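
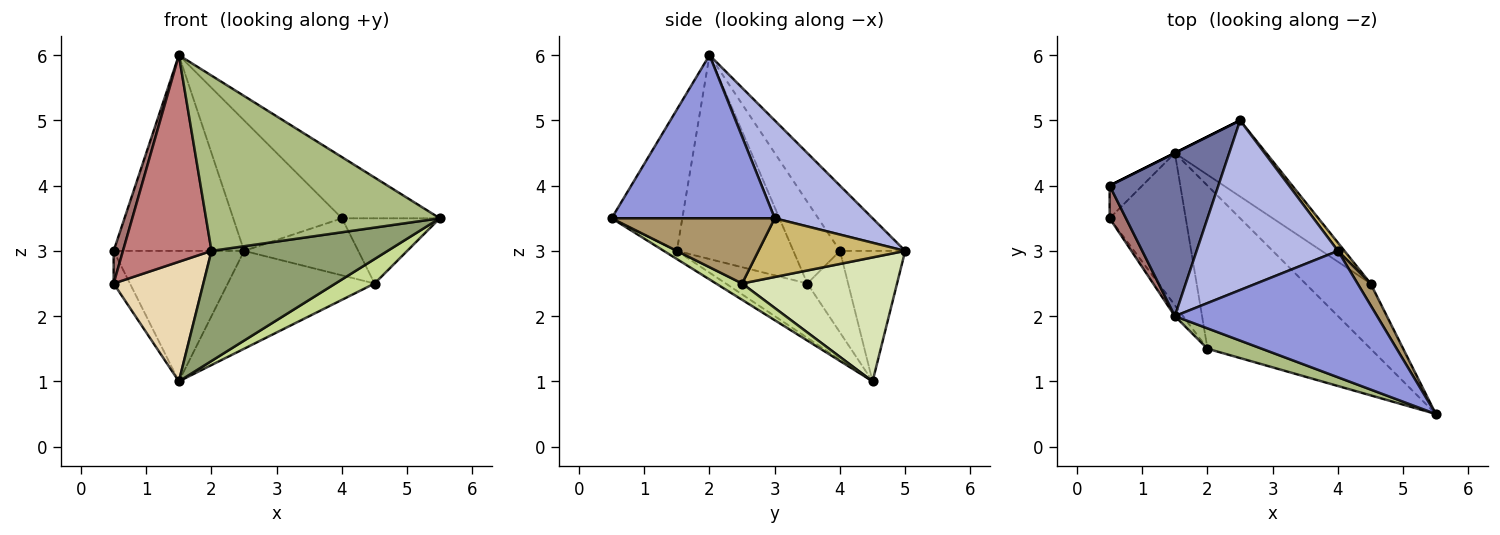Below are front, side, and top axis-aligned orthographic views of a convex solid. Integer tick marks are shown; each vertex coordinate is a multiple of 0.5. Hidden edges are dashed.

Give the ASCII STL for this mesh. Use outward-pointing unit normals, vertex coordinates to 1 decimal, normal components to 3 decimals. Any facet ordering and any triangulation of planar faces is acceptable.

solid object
 facet normal -0.359 0.717 0.598
  outer loop
   vertex 1.5 2.0 6.0
   vertex 2.5 5.0 3.0
   vertex 0.5 4.0 3.0
  endloop
 endfacet
 facet normal -0.447 0.894 0.000
  outer loop
   vertex 1.5 4.5 1.0
   vertex 0.5 4.0 3.0
   vertex 2.5 5.0 3.0
  endloop
 endfacet
 facet normal 0.587 0.352 0.728
  outer loop
   vertex 4.0 3.0 3.5
   vertex 1.5 2.0 6.0
   vertex 5.5 0.5 3.5
  endloop
 endfacet
 facet normal 0.481 0.535 0.695
  outer loop
   vertex 4.0 3.0 3.5
   vertex 2.5 5.0 3.0
   vertex 1.5 2.0 6.0
  endloop
 endfacet
 facet normal -0.041 -0.559 -0.828
  outer loop
   vertex 2.0 1.5 3.0
   vertex 1.5 4.5 1.0
   vertex 5.5 0.5 3.5
  endloop
 endfacet
 facet normal -0.288 -0.951 0.111
  outer loop
   vertex 2.0 1.5 3.0
   vertex 5.5 0.5 3.5
   vertex 1.5 2.0 6.0
  endloop
 endfacet
 facet normal 0.228 -0.342 -0.912
  outer loop
   vertex 4.5 2.5 2.5
   vertex 5.5 0.5 3.5
   vertex 1.5 4.5 1.0
  endloop
 endfacet
 facet normal 0.640 0.606 -0.472
  outer loop
   vertex 4.5 2.5 2.5
   vertex 1.5 4.5 1.0
   vertex 2.5 5.0 3.0
  endloop
 endfacet
 facet normal 0.845 0.507 0.169
  outer loop
   vertex 4.5 2.5 2.5
   vertex 4.0 3.0 3.5
   vertex 5.5 0.5 3.5
  endloop
 endfacet
 facet normal 0.786 0.612 0.087
  outer loop
   vertex 4.5 2.5 2.5
   vertex 2.5 5.0 3.0
   vertex 4.0 3.0 3.5
  endloop
 endfacet
 facet normal -0.870 0.348 -0.348
  outer loop
   vertex 0.5 3.5 2.5
   vertex 0.5 4.0 3.0
   vertex 1.5 4.5 1.0
  endloop
 endfacet
 facet normal -0.490 -0.539 -0.686
  outer loop
   vertex 0.5 3.5 2.5
   vertex 1.5 4.5 1.0
   vertex 2.0 1.5 3.0
  endloop
 endfacet
 facet normal -0.962 -0.192 0.192
  outer loop
   vertex 0.5 3.5 2.5
   vertex 1.5 2.0 6.0
   vertex 0.5 4.0 3.0
  endloop
 endfacet
 facet normal -0.796 -0.605 -0.032
  outer loop
   vertex 0.5 3.5 2.5
   vertex 2.0 1.5 3.0
   vertex 1.5 2.0 6.0
  endloop
 endfacet
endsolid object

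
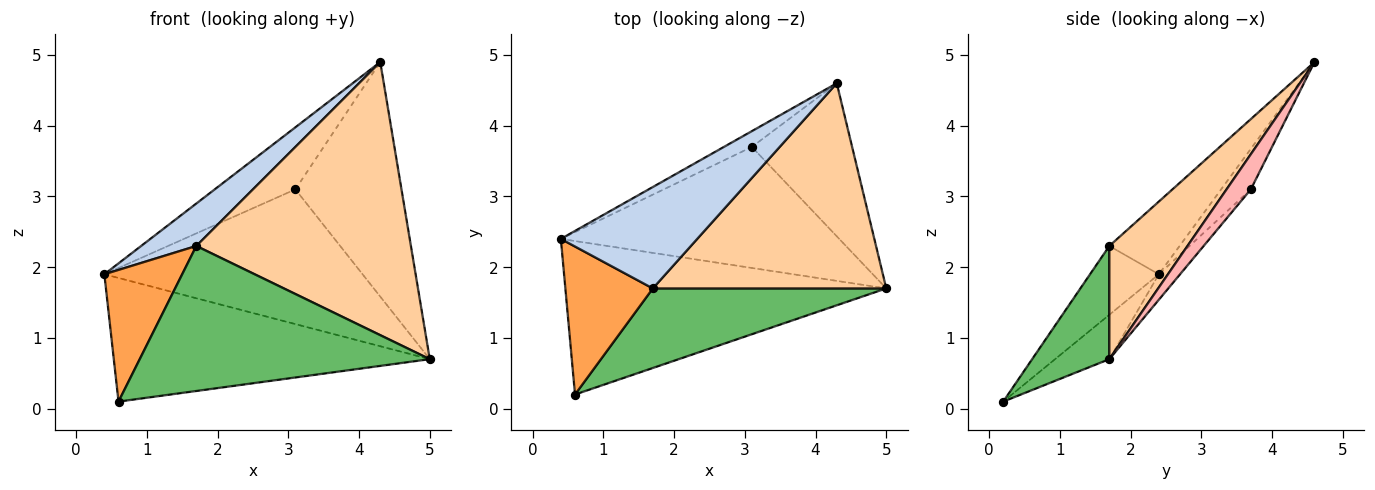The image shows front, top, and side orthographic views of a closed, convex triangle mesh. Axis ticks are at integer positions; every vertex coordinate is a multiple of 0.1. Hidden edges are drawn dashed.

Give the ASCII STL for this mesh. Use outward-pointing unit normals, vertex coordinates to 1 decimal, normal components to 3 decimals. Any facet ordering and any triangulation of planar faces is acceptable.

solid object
 facet normal -0.107 0.624 -0.774
  outer loop
   vertex 0.6 0.2 0.1
   vertex 0.4 2.4 1.9
   vertex 5.0 1.7 0.7
  endloop
 endfacet
 facet normal -0.441 -0.347 0.828
  outer loop
   vertex 1.7 1.7 2.3
   vertex 4.3 4.6 4.9
   vertex 0.4 2.4 1.9
  endloop
 endfacet
 facet normal -0.507 -0.573 0.644
  outer loop
   vertex 1.7 1.7 2.3
   vertex 0.4 2.4 1.9
   vertex 0.6 0.2 0.1
  endloop
 endfacet
 facet normal 0.280 -0.768 0.577
  outer loop
   vertex 1.7 1.7 2.3
   vertex 5.0 1.7 0.7
   vertex 4.3 4.6 4.9
  endloop
 endfacet
 facet normal 0.227 -0.854 0.469
  outer loop
   vertex 1.7 1.7 2.3
   vertex 0.6 0.2 0.1
   vertex 5.0 1.7 0.7
  endloop
 endfacet
 facet normal -0.061 0.742 -0.667
  outer loop
   vertex 3.1 3.7 3.1
   vertex 5.0 1.7 0.7
   vertex 0.4 2.4 1.9
  endloop
 endfacet
 facet normal -0.336 0.913 -0.232
  outer loop
   vertex 3.1 3.7 3.1
   vertex 0.4 2.4 1.9
   vertex 4.3 4.6 4.9
  endloop
 endfacet
 facet normal 0.188 0.823 -0.537
  outer loop
   vertex 3.1 3.7 3.1
   vertex 4.3 4.6 4.9
   vertex 5.0 1.7 0.7
  endloop
 endfacet
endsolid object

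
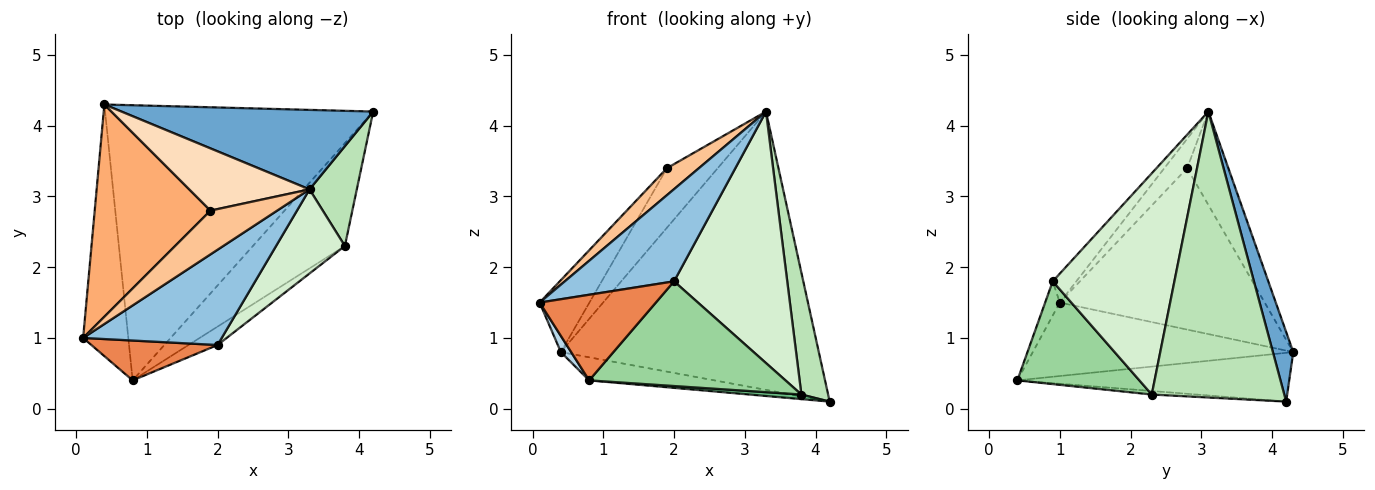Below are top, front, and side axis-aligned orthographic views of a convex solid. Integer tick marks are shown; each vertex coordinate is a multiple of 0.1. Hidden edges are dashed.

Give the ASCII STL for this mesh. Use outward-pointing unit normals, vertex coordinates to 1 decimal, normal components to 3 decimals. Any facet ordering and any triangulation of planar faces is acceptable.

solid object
 facet normal 0.076 0.959 0.274
  outer loop
   vertex 3.3 3.1 4.2
   vertex 4.2 4.2 0.1
   vertex 0.4 4.3 0.8
  endloop
 endfacet
 facet normal -0.148 -0.688 0.711
  outer loop
   vertex 2.0 0.9 1.8
   vertex 3.3 3.1 4.2
   vertex 0.1 1.0 1.5
  endloop
 endfacet
 facet normal -0.851 -0.034 -0.523
  outer loop
   vertex 0.8 0.4 0.4
   vertex 0.1 1.0 1.5
   vertex 0.4 4.3 0.8
  endloop
 endfacet
 facet normal -0.178 0.082 -0.981
  outer loop
   vertex 0.8 0.4 0.4
   vertex 0.4 4.3 0.8
   vertex 4.2 4.2 0.1
  endloop
 endfacet
 facet normal -0.114 -0.901 0.419
  outer loop
   vertex 0.8 0.4 0.4
   vertex 2.0 0.9 1.8
   vertex 0.1 1.0 1.5
  endloop
 endfacet
 facet normal -0.797 0.194 0.572
  outer loop
   vertex 1.9 2.8 3.4
   vertex 0.4 4.3 0.8
   vertex 0.1 1.0 1.5
  endloop
 endfacet
 facet normal -0.350 -0.491 0.797
  outer loop
   vertex 1.9 2.8 3.4
   vertex 0.1 1.0 1.5
   vertex 3.3 3.1 4.2
  endloop
 endfacet
 facet normal -0.489 0.603 0.630
  outer loop
   vertex 1.9 2.8 3.4
   vertex 3.3 3.1 4.2
   vertex 0.4 4.3 0.8
  endloop
 endfacet
 facet normal -0.038 -0.044 -0.998
  outer loop
   vertex 3.8 2.3 0.2
   vertex 0.8 0.4 0.4
   vertex 4.2 4.2 0.1
  endloop
 endfacet
 facet normal 0.522 -0.840 -0.148
  outer loop
   vertex 3.8 2.3 0.2
   vertex 2.0 0.9 1.8
   vertex 0.8 0.4 0.4
  endloop
 endfacet
 facet normal 0.968 -0.195 0.160
  outer loop
   vertex 3.8 2.3 0.2
   vertex 4.2 4.2 0.1
   vertex 3.3 3.1 4.2
  endloop
 endfacet
 facet normal 0.714 -0.664 0.222
  outer loop
   vertex 3.8 2.3 0.2
   vertex 3.3 3.1 4.2
   vertex 2.0 0.9 1.8
  endloop
 endfacet
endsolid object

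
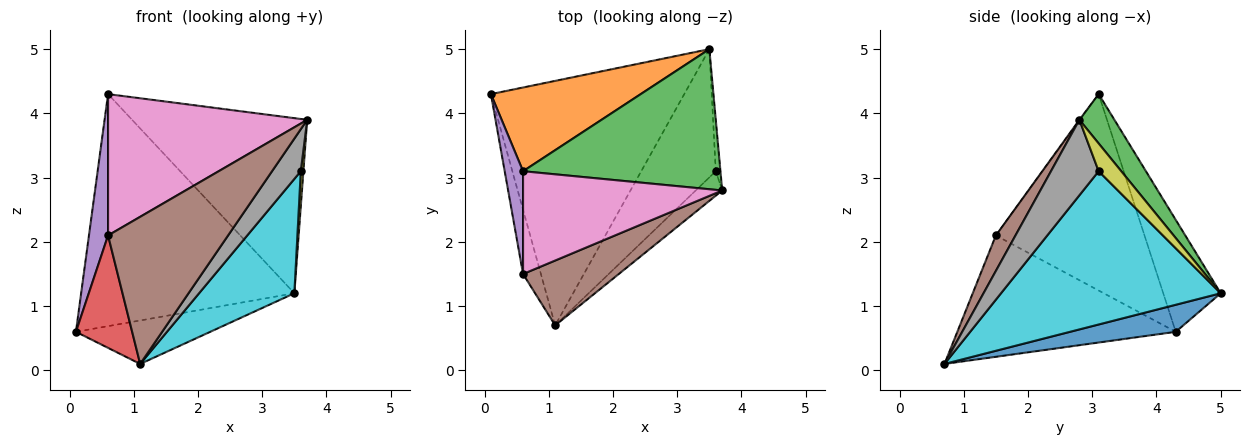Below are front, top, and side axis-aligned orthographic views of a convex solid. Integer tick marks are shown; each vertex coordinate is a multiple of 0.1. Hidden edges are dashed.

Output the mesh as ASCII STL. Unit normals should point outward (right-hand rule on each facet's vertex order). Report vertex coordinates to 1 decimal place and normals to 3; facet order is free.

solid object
 facet normal 0.136 0.173 -0.975
  outer loop
   vertex 3.5 5.0 1.2
   vertex 1.1 0.7 0.1
   vertex 0.1 4.3 0.6
  endloop
 endfacet
 facet normal -0.246 0.912 0.329
  outer loop
   vertex 3.5 5.0 1.2
   vertex 0.1 4.3 0.6
   vertex 0.6 3.1 4.3
  endloop
 endfacet
 facet normal 0.154 0.772 0.617
  outer loop
   vertex 3.5 5.0 1.2
   vertex 0.6 3.1 4.3
   vertex 3.7 2.8 3.9
  endloop
 endfacet
 facet normal -0.959 -0.247 -0.141
  outer loop
   vertex 0.6 1.5 2.1
   vertex 0.1 4.3 0.6
   vertex 1.1 0.7 0.1
  endloop
 endfacet
 facet normal -0.988 -0.127 0.092
  outer loop
   vertex 0.6 1.5 2.1
   vertex 0.6 3.1 4.3
   vertex 0.1 4.3 0.6
  endloop
 endfacet
 facet normal 0.148 -0.905 0.399
  outer loop
   vertex 0.6 1.5 2.1
   vertex 1.1 0.7 0.1
   vertex 3.7 2.8 3.9
  endloop
 endfacet
 facet normal -0.002 -0.809 0.588
  outer loop
   vertex 0.6 1.5 2.1
   vertex 3.7 2.8 3.9
   vertex 0.6 3.1 4.3
  endloop
 endfacet
 facet normal 0.820 -0.494 -0.288
  outer loop
   vertex 3.6 3.1 3.1
   vertex 3.7 2.8 3.9
   vertex 1.1 0.7 0.1
  endloop
 endfacet
 facet normal 0.980 -0.113 -0.165
  outer loop
   vertex 3.6 3.1 3.1
   vertex 3.5 5.0 1.2
   vertex 3.7 2.8 3.9
  endloop
 endfacet
 facet normal 0.838 -0.363 -0.407
  outer loop
   vertex 3.6 3.1 3.1
   vertex 1.1 0.7 0.1
   vertex 3.5 5.0 1.2
  endloop
 endfacet
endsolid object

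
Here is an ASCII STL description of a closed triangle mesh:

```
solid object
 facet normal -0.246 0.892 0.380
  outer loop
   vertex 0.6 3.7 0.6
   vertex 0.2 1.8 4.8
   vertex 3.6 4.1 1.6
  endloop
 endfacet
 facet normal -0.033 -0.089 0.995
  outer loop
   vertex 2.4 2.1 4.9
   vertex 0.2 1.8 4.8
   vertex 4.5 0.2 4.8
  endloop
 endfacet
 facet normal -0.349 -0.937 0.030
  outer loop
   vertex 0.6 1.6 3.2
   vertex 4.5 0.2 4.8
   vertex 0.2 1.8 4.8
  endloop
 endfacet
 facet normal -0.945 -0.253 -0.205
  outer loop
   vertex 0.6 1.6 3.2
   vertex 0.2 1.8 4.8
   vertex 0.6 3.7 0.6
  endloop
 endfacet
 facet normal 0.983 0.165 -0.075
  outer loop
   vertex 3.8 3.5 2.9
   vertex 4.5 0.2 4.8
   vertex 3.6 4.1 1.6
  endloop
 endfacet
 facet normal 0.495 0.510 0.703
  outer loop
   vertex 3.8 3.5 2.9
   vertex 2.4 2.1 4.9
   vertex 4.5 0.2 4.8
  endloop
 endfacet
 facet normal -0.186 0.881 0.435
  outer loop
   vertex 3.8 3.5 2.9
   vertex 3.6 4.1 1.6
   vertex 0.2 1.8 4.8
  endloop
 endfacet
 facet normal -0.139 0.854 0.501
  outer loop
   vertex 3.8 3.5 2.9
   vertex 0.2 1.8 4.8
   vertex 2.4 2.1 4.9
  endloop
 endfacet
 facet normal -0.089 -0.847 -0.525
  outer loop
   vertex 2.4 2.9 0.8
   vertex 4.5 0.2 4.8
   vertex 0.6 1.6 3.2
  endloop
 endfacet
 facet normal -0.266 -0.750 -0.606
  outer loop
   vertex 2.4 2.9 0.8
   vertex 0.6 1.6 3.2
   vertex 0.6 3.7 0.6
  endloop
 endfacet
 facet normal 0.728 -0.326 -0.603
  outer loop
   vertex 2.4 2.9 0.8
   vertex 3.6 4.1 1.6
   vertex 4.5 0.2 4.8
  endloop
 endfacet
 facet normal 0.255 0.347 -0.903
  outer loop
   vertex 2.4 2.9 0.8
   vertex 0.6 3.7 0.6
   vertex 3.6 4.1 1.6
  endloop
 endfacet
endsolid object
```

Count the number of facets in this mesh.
12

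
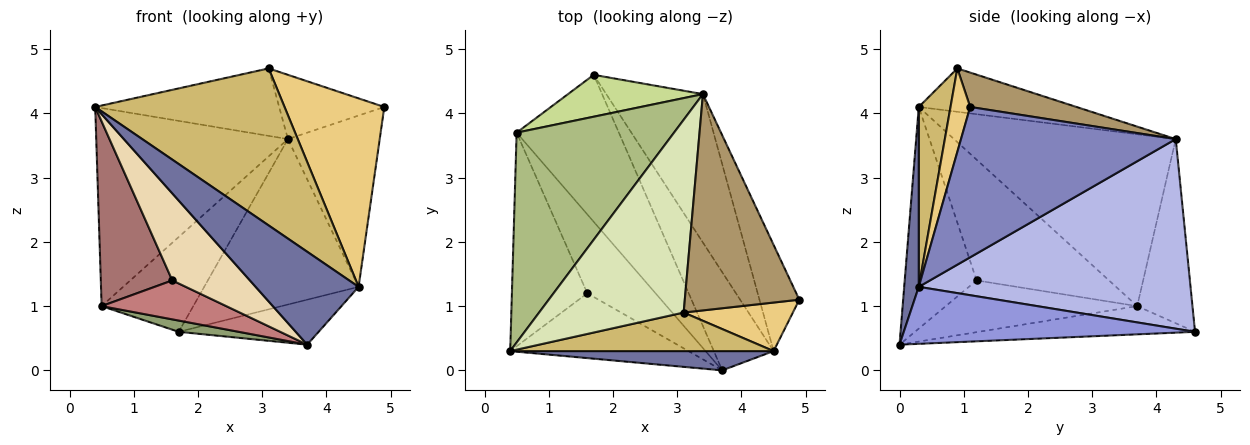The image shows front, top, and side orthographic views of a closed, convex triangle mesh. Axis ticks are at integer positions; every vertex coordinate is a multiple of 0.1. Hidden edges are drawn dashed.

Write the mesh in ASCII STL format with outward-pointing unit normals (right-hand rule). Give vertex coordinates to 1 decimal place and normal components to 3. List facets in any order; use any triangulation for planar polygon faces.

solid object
 facet normal 0.137 -0.970 0.201
  outer loop
   vertex 4.5 0.3 1.3
   vertex 0.4 0.3 4.1
   vertex 3.7 0.0 0.4
  endloop
 endfacet
 facet normal 0.893 0.382 -0.237
  outer loop
   vertex 4.5 0.3 1.3
   vertex 3.4 4.3 3.6
   vertex 4.9 1.1 4.1
  endloop
 endfacet
 facet normal 0.655 0.315 -0.687
  outer loop
   vertex 4.5 0.3 1.3
   vertex 3.7 0.0 0.4
   vertex 1.7 4.6 0.6
  endloop
 endfacet
 facet normal 0.795 0.452 -0.405
  outer loop
   vertex 4.5 0.3 1.3
   vertex 1.7 4.6 0.6
   vertex 3.4 4.3 3.6
  endloop
 endfacet
 facet normal -0.265 -0.074 -0.961
  outer loop
   vertex 0.5 3.7 1.0
   vertex 1.7 4.6 0.6
   vertex 3.7 0.0 0.4
  endloop
 endfacet
 facet normal -0.622 0.538 0.570
  outer loop
   vertex 0.5 3.7 1.0
   vertex 0.4 0.3 4.1
   vertex 3.4 4.3 3.6
  endloop
 endfacet
 facet normal -0.483 0.801 0.354
  outer loop
   vertex 0.5 3.7 1.0
   vertex 3.4 4.3 3.6
   vertex 1.7 4.6 0.6
  endloop
 endfacet
 facet normal -0.272 0.318 0.908
  outer loop
   vertex 3.1 0.9 4.7
   vertex 3.4 4.3 3.6
   vertex 0.4 0.3 4.1
  endloop
 endfacet
 facet normal 0.277 0.274 0.921
  outer loop
   vertex 3.1 0.9 4.7
   vertex 4.9 1.1 4.1
   vertex 3.4 4.3 3.6
  endloop
 endfacet
 facet normal 0.161 -0.959 0.235
  outer loop
   vertex 3.1 0.9 4.7
   vertex 0.4 0.3 4.1
   vertex 4.5 0.3 1.3
  endloop
 endfacet
 facet normal 0.187 -0.951 0.245
  outer loop
   vertex 3.1 0.9 4.7
   vertex 4.5 0.3 1.3
   vertex 4.9 1.1 4.1
  endloop
 endfacet
 facet normal -0.596 -0.644 -0.480
  outer loop
   vertex 1.6 1.2 1.4
   vertex 3.7 0.0 0.4
   vertex 0.4 0.3 4.1
  endloop
 endfacet
 facet normal -0.771 -0.416 -0.482
  outer loop
   vertex 1.6 1.2 1.4
   vertex 0.4 0.3 4.1
   vertex 0.5 3.7 1.0
  endloop
 endfacet
 facet normal -0.562 -0.366 -0.742
  outer loop
   vertex 1.6 1.2 1.4
   vertex 0.5 3.7 1.0
   vertex 3.7 0.0 0.4
  endloop
 endfacet
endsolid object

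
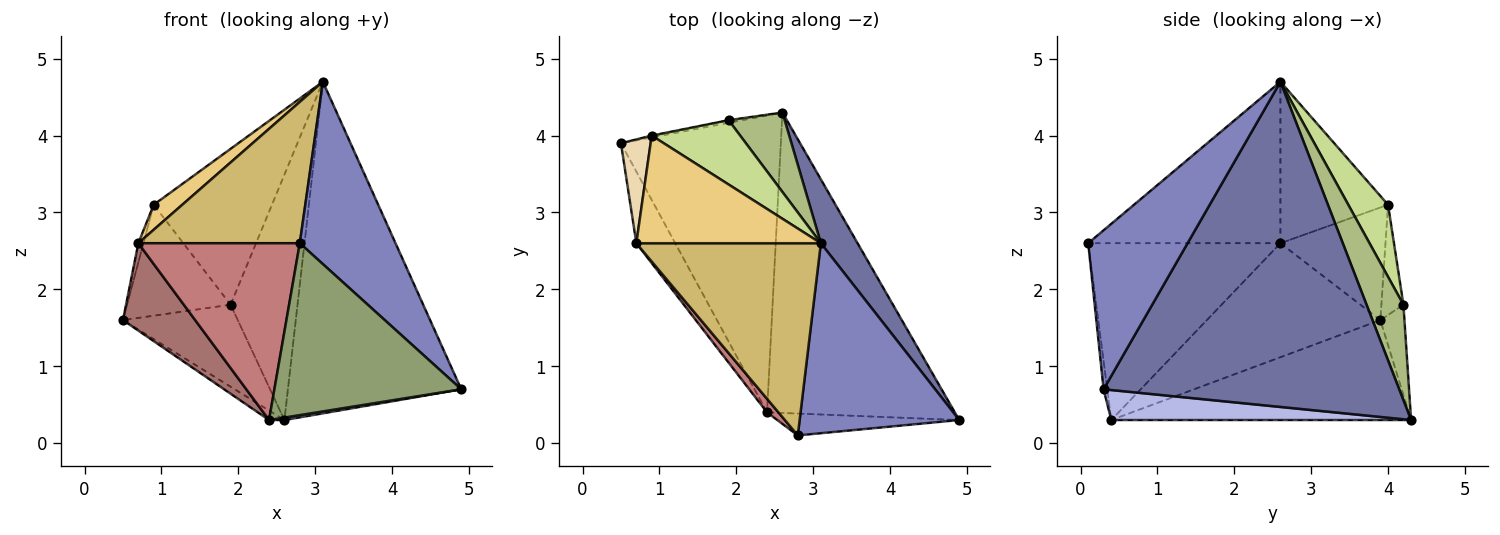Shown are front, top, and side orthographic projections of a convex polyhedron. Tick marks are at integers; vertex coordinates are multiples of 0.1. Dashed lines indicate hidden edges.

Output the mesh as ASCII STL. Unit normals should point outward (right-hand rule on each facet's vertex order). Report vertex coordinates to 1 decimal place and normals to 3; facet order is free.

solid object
 facet normal 0.859 0.503 0.097
  outer loop
   vertex 3.1 2.6 4.7
   vertex 4.9 0.3 0.7
   vertex 2.6 4.3 0.3
  endloop
 endfacet
 facet normal 0.584 -0.562 0.586
  outer loop
   vertex 2.8 0.1 2.6
   vertex 4.9 0.3 0.7
   vertex 3.1 2.6 4.7
  endloop
 endfacet
 facet normal -0.530 0.027 -0.848
  outer loop
   vertex 2.4 0.4 0.3
   vertex 0.5 3.9 1.6
   vertex 2.6 4.3 0.3
  endloop
 endfacet
 facet normal 0.158 -0.008 -0.987
  outer loop
   vertex 2.4 0.4 0.3
   vertex 2.6 4.3 0.3
   vertex 4.9 0.3 0.7
  endloop
 endfacet
 facet normal -0.020 -0.992 -0.126
  outer loop
   vertex 2.4 0.4 0.3
   vertex 4.9 0.3 0.7
   vertex 2.8 0.1 2.6
  endloop
 endfacet
 facet normal 0.464 0.843 0.273
  outer loop
   vertex 1.9 4.2 1.8
   vertex 3.1 2.6 4.7
   vertex 2.6 4.3 0.3
  endloop
 endfacet
 facet normal 0.297 0.883 0.364
  outer loop
   vertex 1.9 4.2 1.8
   vertex 0.9 4.0 3.1
   vertex 3.1 2.6 4.7
  endloop
 endfacet
 facet normal -0.205 0.978 -0.031
  outer loop
   vertex 1.9 4.2 1.8
   vertex 2.6 4.3 0.3
   vertex 0.5 3.9 1.6
  endloop
 endfacet
 facet normal -0.208 0.978 -0.010
  outer loop
   vertex 1.9 4.2 1.8
   vertex 0.5 3.9 1.6
   vertex 0.9 4.0 3.1
  endloop
 endfacet
 facet normal -0.576 -0.484 0.659
  outer loop
   vertex 0.7 2.6 2.6
   vertex 2.8 0.1 2.6
   vertex 3.1 2.6 4.7
  endloop
 endfacet
 facet normal -0.649 -0.172 0.741
  outer loop
   vertex 0.7 2.6 2.6
   vertex 3.1 2.6 4.7
   vertex 0.9 4.0 3.1
  endloop
 endfacet
 facet normal -0.966 0.047 0.254
  outer loop
   vertex 0.7 2.6 2.6
   vertex 0.9 4.0 3.1
   vertex 0.5 3.9 1.6
  endloop
 endfacet
 facet normal -0.881 -0.366 -0.300
  outer loop
   vertex 0.7 2.6 2.6
   vertex 0.5 3.9 1.6
   vertex 2.4 0.4 0.3
  endloop
 endfacet
 facet normal -0.765 -0.642 0.049
  outer loop
   vertex 0.7 2.6 2.6
   vertex 2.4 0.4 0.3
   vertex 2.8 0.1 2.6
  endloop
 endfacet
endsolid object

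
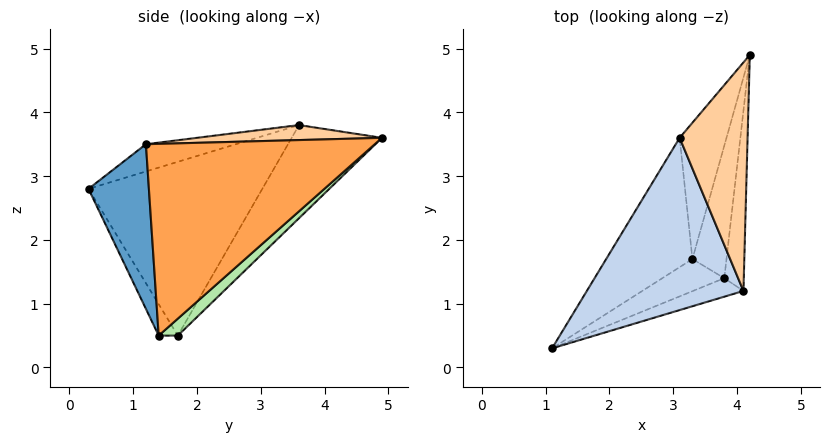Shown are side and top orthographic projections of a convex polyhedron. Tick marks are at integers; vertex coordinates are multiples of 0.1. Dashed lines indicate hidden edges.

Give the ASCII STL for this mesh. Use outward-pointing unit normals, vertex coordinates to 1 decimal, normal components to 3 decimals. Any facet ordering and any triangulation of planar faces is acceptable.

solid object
 facet normal 0.306 -0.947 -0.094
  outer loop
   vertex 4.1 1.2 3.5
   vertex 1.1 0.3 2.8
   vertex 3.8 1.4 0.5
  endloop
 endfacet
 facet normal -0.168 -0.191 0.967
  outer loop
   vertex 4.1 1.2 3.5
   vertex 3.1 3.6 3.8
   vertex 1.1 0.3 2.8
  endloop
 endfacet
 facet normal 0.995 -0.024 -0.101
  outer loop
   vertex 4.1 1.2 3.5
   vertex 3.8 1.4 0.5
   vertex 4.2 4.9 3.6
  endloop
 endfacet
 facet normal 0.216 -0.032 0.976
  outer loop
   vertex 4.1 1.2 3.5
   vertex 4.2 4.9 3.6
   vertex 3.1 3.6 3.8
  endloop
 endfacet
 facet normal -0.361 -0.602 -0.712
  outer loop
   vertex 3.3 1.7 0.5
   vertex 3.8 1.4 0.5
   vertex 1.1 0.3 2.8
  endloop
 endfacet
 facet normal 0.358 0.596 -0.719
  outer loop
   vertex 3.3 1.7 0.5
   vertex 4.2 4.9 3.6
   vertex 3.8 1.4 0.5
  endloop
 endfacet
 facet normal -0.742 0.561 -0.368
  outer loop
   vertex 3.3 1.7 0.5
   vertex 1.1 0.3 2.8
   vertex 3.1 3.6 3.8
  endloop
 endfacet
 facet normal -0.736 0.566 -0.371
  outer loop
   vertex 3.3 1.7 0.5
   vertex 3.1 3.6 3.8
   vertex 4.2 4.9 3.6
  endloop
 endfacet
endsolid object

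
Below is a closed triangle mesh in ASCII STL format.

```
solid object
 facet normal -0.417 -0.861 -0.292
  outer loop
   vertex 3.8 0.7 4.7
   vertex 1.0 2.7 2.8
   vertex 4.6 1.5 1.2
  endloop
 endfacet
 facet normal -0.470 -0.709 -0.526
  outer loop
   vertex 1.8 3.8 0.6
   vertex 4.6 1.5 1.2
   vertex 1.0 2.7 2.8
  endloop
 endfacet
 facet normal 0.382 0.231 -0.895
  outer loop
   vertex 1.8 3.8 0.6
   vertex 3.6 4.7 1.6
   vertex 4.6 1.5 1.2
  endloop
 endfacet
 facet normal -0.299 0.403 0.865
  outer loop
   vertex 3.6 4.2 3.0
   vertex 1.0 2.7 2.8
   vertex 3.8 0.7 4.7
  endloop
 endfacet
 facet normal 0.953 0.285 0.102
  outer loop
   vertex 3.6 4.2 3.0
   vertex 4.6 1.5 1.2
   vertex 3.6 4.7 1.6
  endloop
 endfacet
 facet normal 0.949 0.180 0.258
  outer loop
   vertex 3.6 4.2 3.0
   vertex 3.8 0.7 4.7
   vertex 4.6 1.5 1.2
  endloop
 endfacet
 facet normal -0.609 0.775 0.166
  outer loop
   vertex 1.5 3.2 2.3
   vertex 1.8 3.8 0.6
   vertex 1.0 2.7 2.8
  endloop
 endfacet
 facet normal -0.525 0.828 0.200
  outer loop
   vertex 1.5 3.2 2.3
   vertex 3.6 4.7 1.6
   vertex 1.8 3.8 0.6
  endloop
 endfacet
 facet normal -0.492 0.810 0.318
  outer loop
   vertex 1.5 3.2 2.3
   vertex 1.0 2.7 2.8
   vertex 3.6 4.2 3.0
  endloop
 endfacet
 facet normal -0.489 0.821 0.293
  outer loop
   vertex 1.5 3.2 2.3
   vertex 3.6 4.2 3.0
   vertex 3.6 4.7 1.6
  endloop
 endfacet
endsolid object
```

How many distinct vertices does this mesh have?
7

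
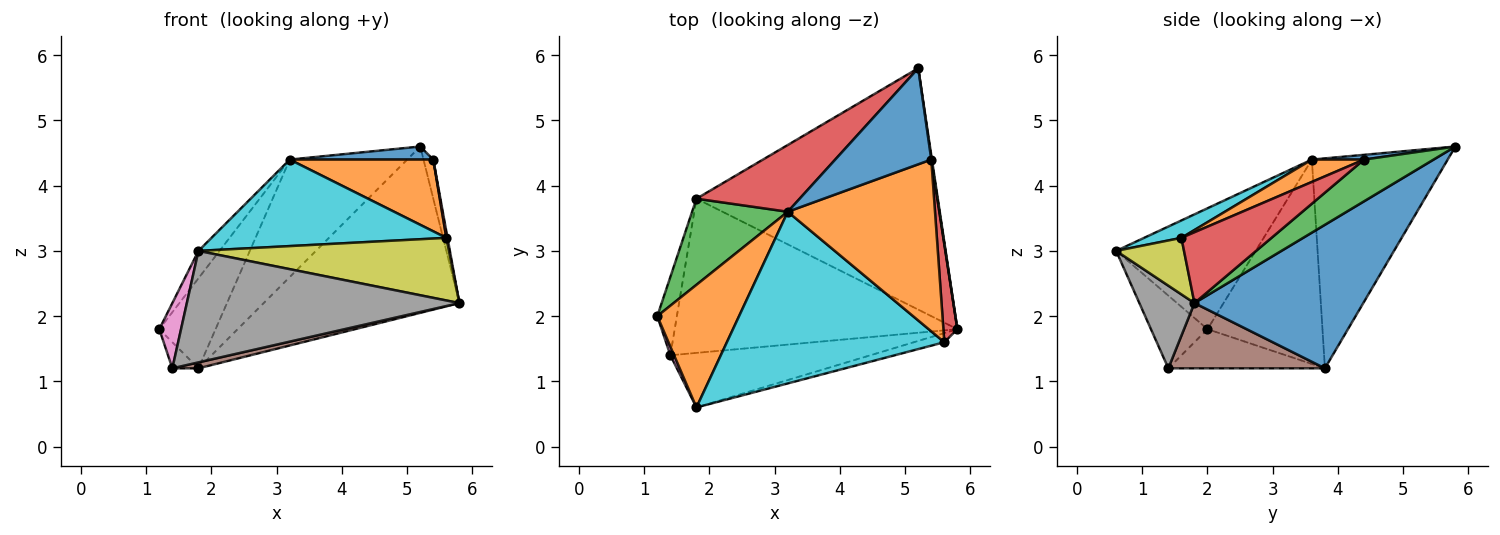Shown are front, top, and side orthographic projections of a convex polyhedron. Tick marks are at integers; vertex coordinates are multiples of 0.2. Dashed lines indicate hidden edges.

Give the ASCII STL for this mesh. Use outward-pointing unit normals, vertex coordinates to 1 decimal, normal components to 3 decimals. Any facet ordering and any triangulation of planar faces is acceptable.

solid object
 facet normal 0.440 0.510 -0.740
  outer loop
   vertex 1.8 3.8 1.2
   vertex 5.2 5.8 4.6
   vertex 5.8 1.8 2.2
  endloop
 endfacet
 facet normal -0.822 0.124 0.556
  outer loop
   vertex 3.2 3.6 4.4
   vertex 1.2 2.0 1.8
   vertex 1.8 0.6 3.0
  endloop
 endfacet
 facet normal -0.828 0.405 0.388
  outer loop
   vertex 3.2 3.6 4.4
   vertex 1.8 3.8 1.2
   vertex 1.2 2.0 1.8
  endloop
 endfacet
 facet normal -0.709 0.613 0.349
  outer loop
   vertex 3.2 3.6 4.4
   vertex 5.2 5.8 4.6
   vertex 1.8 3.8 1.2
  endloop
 endfacet
 facet normal -0.885 0.147 -0.442
  outer loop
   vertex 1.4 1.4 1.2
   vertex 1.2 2.0 1.8
   vertex 1.8 3.8 1.2
  endloop
 endfacet
 facet normal 0.225 -0.037 -0.974
  outer loop
   vertex 1.4 1.4 1.2
   vertex 1.8 3.8 1.2
   vertex 5.8 1.8 2.2
  endloop
 endfacet
 facet normal -0.932 -0.359 0.048
  outer loop
   vertex 1.4 1.4 1.2
   vertex 1.8 0.6 3.0
   vertex 1.2 2.0 1.8
  endloop
 endfacet
 facet normal 0.179 -0.884 -0.432
  outer loop
   vertex 1.4 1.4 1.2
   vertex 5.8 1.8 2.2
   vertex 1.8 0.6 3.0
  endloop
 endfacet
 facet normal 0.259 -0.956 -0.139
  outer loop
   vertex 5.6 1.6 3.2
   vertex 1.8 0.6 3.0
   vertex 5.8 1.8 2.2
  endloop
 endfacet
 facet normal 0.071 -0.449 0.891
  outer loop
   vertex 5.6 1.6 3.2
   vertex 3.2 3.6 4.4
   vertex 1.8 0.6 3.0
  endloop
 endfacet
 facet normal 0.049 -0.134 0.990
  outer loop
   vertex 5.4 4.4 4.4
   vertex 5.2 5.8 4.6
   vertex 3.2 3.6 4.4
  endloop
 endfacet
 facet normal 0.139 -0.382 0.914
  outer loop
   vertex 5.4 4.4 4.4
   vertex 3.2 3.6 4.4
   vertex 5.6 1.6 3.2
  endloop
 endfacet
 facet normal 0.990 0.139 0.015
  outer loop
   vertex 5.4 4.4 4.4
   vertex 5.8 1.8 2.2
   vertex 5.2 5.8 4.6
  endloop
 endfacet
 facet normal 0.981 -0.013 0.194
  outer loop
   vertex 5.4 4.4 4.4
   vertex 5.6 1.6 3.2
   vertex 5.8 1.8 2.2
  endloop
 endfacet
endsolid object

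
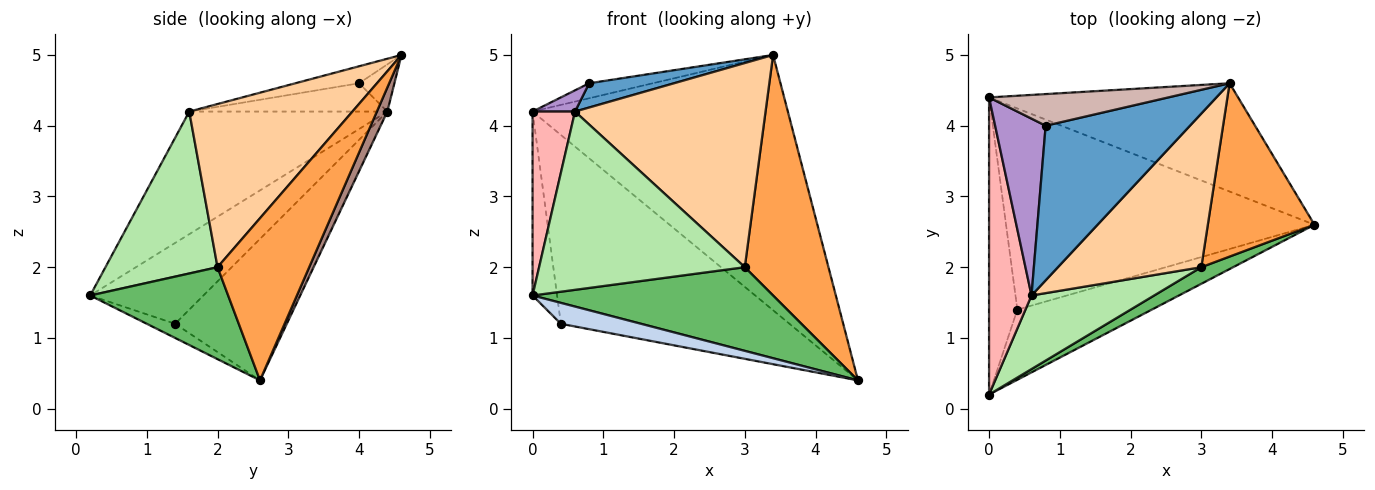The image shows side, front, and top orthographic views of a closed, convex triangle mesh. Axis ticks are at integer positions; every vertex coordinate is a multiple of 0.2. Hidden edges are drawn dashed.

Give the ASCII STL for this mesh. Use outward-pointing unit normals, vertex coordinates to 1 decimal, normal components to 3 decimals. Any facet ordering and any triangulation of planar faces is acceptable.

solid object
 facet normal -0.115 -0.154 0.981
  outer loop
   vertex 0.6 1.6 4.2
   vertex 3.4 4.6 5.0
   vertex 0.8 4.0 4.6
  endloop
 endfacet
 facet normal -0.100 -0.284 -0.953
  outer loop
   vertex 0.4 1.4 1.2
   vertex 4.6 2.6 0.4
   vertex 0.0 0.2 1.6
  endloop
 endfacet
 facet normal 0.664 -0.606 0.437
  outer loop
   vertex 3.0 2.0 2.0
   vertex 4.6 2.6 0.4
   vertex 3.4 4.6 5.0
  endloop
 endfacet
 facet normal 0.565 -0.659 0.496
  outer loop
   vertex 3.0 2.0 2.0
   vertex 3.4 4.6 5.0
   vertex 0.6 1.6 4.2
  endloop
 endfacet
 facet normal 0.490 -0.855 0.170
  outer loop
   vertex 3.0 2.0 2.0
   vertex 0.0 0.2 1.6
   vertex 4.6 2.6 0.4
  endloop
 endfacet
 facet normal 0.450 -0.826 0.341
  outer loop
   vertex 3.0 2.0 2.0
   vertex 0.6 1.6 4.2
   vertex 0.0 0.2 1.6
  endloop
 endfacet
 facet normal -0.925 0.200 -0.324
  outer loop
   vertex 0.0 4.4 4.2
   vertex 0.4 1.4 1.2
   vertex 0.0 0.2 1.6
  endloop
 endfacet
 facet normal -0.926 -0.198 0.321
  outer loop
   vertex 0.0 4.4 4.2
   vertex 0.0 0.2 1.6
   vertex 0.6 1.6 4.2
  endloop
 endfacet
 facet normal -0.486 -0.104 0.868
  outer loop
   vertex 0.0 4.4 4.2
   vertex 0.6 1.6 4.2
   vertex 0.8 4.0 4.6
  endloop
 endfacet
 facet normal -0.317 0.649 -0.691
  outer loop
   vertex 0.0 4.4 4.2
   vertex 4.6 2.6 0.4
   vertex 0.4 1.4 1.2
  endloop
 endfacet
 facet normal 0.038 0.920 -0.390
  outer loop
   vertex 0.0 4.4 4.2
   vertex 3.4 4.6 5.0
   vertex 4.6 2.6 0.4
  endloop
 endfacet
 facet normal -0.231 0.416 0.879
  outer loop
   vertex 0.0 4.4 4.2
   vertex 0.8 4.0 4.6
   vertex 3.4 4.6 5.0
  endloop
 endfacet
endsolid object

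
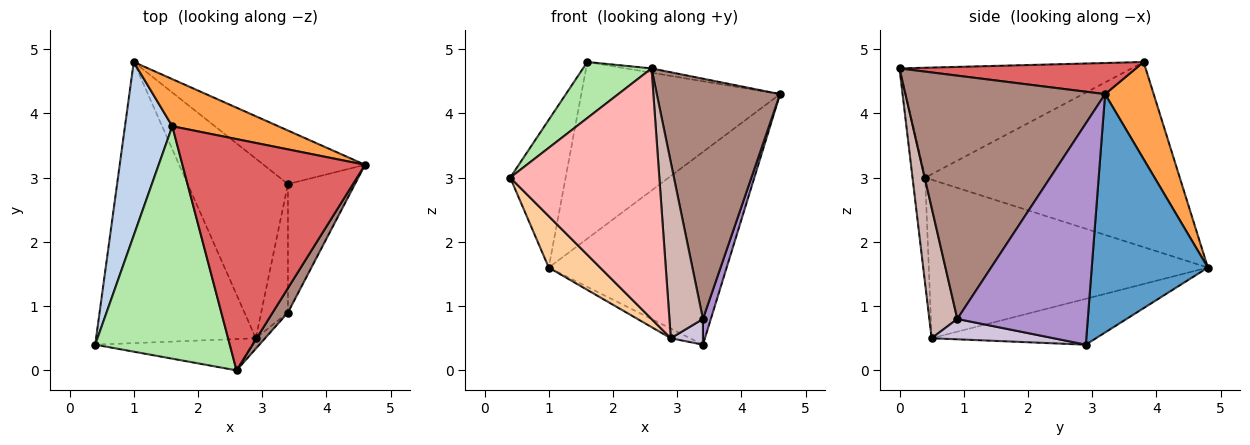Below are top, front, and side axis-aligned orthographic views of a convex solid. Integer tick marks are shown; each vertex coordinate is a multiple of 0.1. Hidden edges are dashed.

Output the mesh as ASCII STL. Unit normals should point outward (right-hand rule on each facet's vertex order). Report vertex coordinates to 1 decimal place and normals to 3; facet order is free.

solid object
 facet normal 0.532 0.816 -0.227
  outer loop
   vertex 3.4 2.9 0.4
   vertex 1.0 4.8 1.6
   vertex 4.6 3.2 4.3
  endloop
 endfacet
 facet normal -0.948 0.206 0.242
  outer loop
   vertex 1.6 3.8 4.8
   vertex 1.0 4.8 1.6
   vertex 0.4 0.4 3.0
  endloop
 endfacet
 facet normal 0.230 0.940 0.251
  outer loop
   vertex 1.6 3.8 4.8
   vertex 4.6 3.2 4.3
   vertex 1.0 4.8 1.6
  endloop
 endfacet
 facet normal -0.699 -0.129 -0.704
  outer loop
   vertex 2.9 0.5 0.5
   vertex 0.4 0.4 3.0
   vertex 1.0 4.8 1.6
  endloop
 endfacet
 facet normal -0.416 0.049 -0.908
  outer loop
   vertex 2.9 0.5 0.5
   vertex 1.0 4.8 1.6
   vertex 3.4 2.9 0.4
  endloop
 endfacet
 facet normal -0.622 -0.184 0.761
  outer loop
   vertex 2.6 0.0 4.7
   vertex 1.6 3.8 4.8
   vertex 0.4 0.4 3.0
  endloop
 endfacet
 facet normal 0.168 0.018 0.986
  outer loop
   vertex 2.6 0.0 4.7
   vertex 4.6 3.2 4.3
   vertex 1.6 3.8 4.8
  endloop
 endfacet
 facet normal -0.084 -0.989 -0.124
  outer loop
   vertex 2.6 0.0 4.7
   vertex 0.4 0.4 3.0
   vertex 2.9 0.5 0.5
  endloop
 endfacet
 facet normal 0.955 -0.058 -0.290
  outer loop
   vertex 3.4 0.9 0.8
   vertex 3.4 2.9 0.4
   vertex 4.6 3.2 4.3
  endloop
 endfacet
 facet normal 0.598 -0.157 -0.786
  outer loop
   vertex 3.4 0.9 0.8
   vertex 2.9 0.5 0.5
   vertex 3.4 2.9 0.4
  endloop
 endfacet
 facet normal 0.850 -0.524 0.053
  outer loop
   vertex 3.4 0.9 0.8
   vertex 4.6 3.2 4.3
   vertex 2.6 0.0 4.7
  endloop
 endfacet
 facet normal 0.641 -0.767 -0.046
  outer loop
   vertex 3.4 0.9 0.8
   vertex 2.6 0.0 4.7
   vertex 2.9 0.5 0.5
  endloop
 endfacet
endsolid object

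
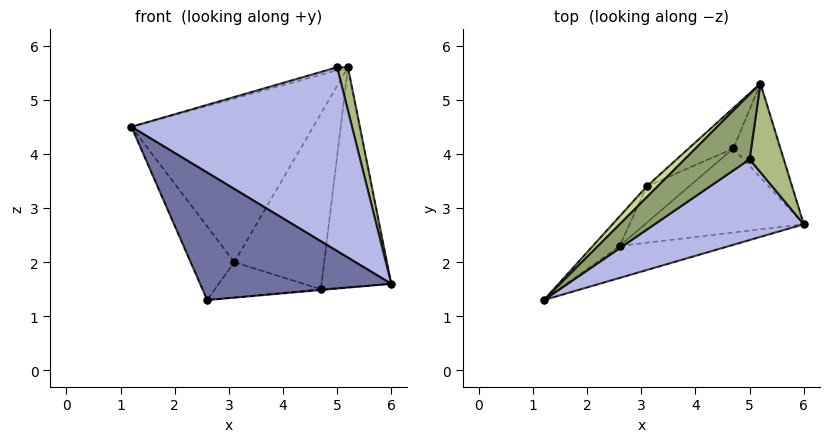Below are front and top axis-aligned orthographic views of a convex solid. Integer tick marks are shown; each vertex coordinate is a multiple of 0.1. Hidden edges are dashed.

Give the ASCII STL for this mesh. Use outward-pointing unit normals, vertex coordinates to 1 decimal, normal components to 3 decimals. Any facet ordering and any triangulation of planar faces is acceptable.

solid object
 facet normal 0.134 -0.961 -0.242
  outer loop
   vertex 2.6 2.3 1.3
   vertex 6.0 2.7 1.6
   vertex 1.2 1.3 4.5
  endloop
 endfacet
 facet normal 0.714 0.643 -0.275
  outer loop
   vertex 4.7 4.1 1.5
   vertex 5.2 5.3 5.6
   vertex 6.0 2.7 1.6
  endloop
 endfacet
 facet normal 0.087 0.009 -0.996
  outer loop
   vertex 4.7 4.1 1.5
   vertex 6.0 2.7 1.6
   vertex 2.6 2.3 1.3
  endloop
 endfacet
 facet normal 0.454 -0.816 0.358
  outer loop
   vertex 5.0 3.9 5.6
   vertex 1.2 1.3 4.5
   vertex 6.0 2.7 1.6
  endloop
 endfacet
 facet normal -0.305 0.044 0.951
  outer loop
   vertex 5.0 3.9 5.6
   vertex 5.2 5.3 5.6
   vertex 1.2 1.3 4.5
  endloop
 endfacet
 facet normal 0.951 -0.136 0.278
  outer loop
   vertex 5.0 3.9 5.6
   vertex 6.0 2.7 1.6
   vertex 5.2 5.3 5.6
  endloop
 endfacet
 facet normal -0.713 0.700 0.046
  outer loop
   vertex 3.1 3.4 2.0
   vertex 1.2 1.3 4.5
   vertex 5.2 5.3 5.6
  endloop
 endfacet
 facet normal -0.835 0.510 -0.206
  outer loop
   vertex 3.1 3.4 2.0
   vertex 2.6 2.3 1.3
   vertex 1.2 1.3 4.5
  endloop
 endfacet
 facet normal -0.445 0.873 -0.201
  outer loop
   vertex 3.1 3.4 2.0
   vertex 5.2 5.3 5.6
   vertex 4.7 4.1 1.5
  endloop
 endfacet
 facet normal -0.468 0.616 -0.634
  outer loop
   vertex 3.1 3.4 2.0
   vertex 4.7 4.1 1.5
   vertex 2.6 2.3 1.3
  endloop
 endfacet
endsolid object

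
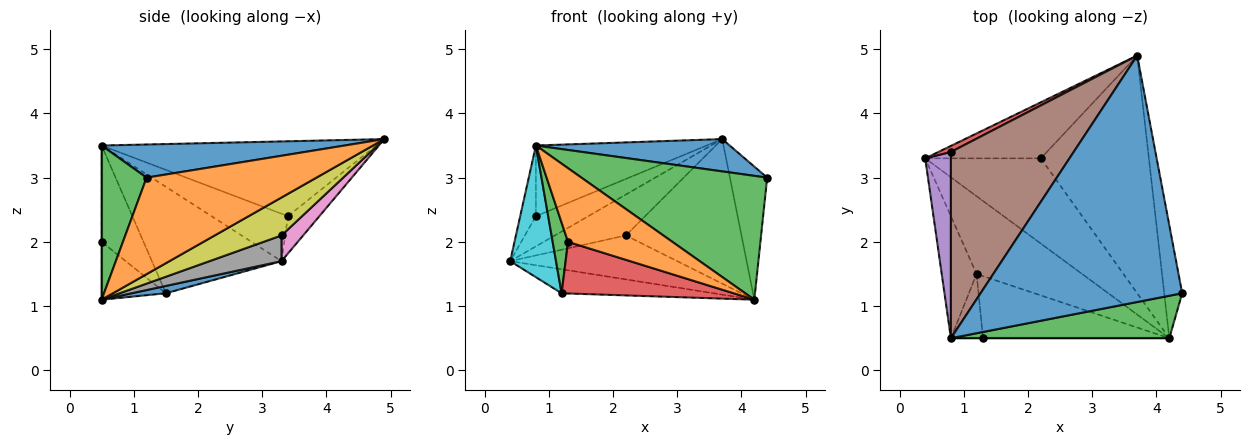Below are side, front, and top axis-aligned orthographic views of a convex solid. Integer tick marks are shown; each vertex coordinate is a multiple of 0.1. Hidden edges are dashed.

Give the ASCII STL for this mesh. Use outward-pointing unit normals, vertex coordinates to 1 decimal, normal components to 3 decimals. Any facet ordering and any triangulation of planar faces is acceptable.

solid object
 facet normal 0.161 -0.128 0.979
  outer loop
   vertex 0.8 0.5 3.5
   vertex 4.4 1.2 3.0
   vertex 3.7 4.9 3.6
  endloop
 endfacet
 facet normal 0.961 0.211 -0.179
  outer loop
   vertex 4.2 0.5 1.1
   vertex 3.7 4.9 3.6
   vertex 4.4 1.2 3.0
  endloop
 endfacet
 facet normal 0.223 -0.922 0.316
  outer loop
   vertex 4.2 0.5 1.1
   vertex 4.4 1.2 3.0
   vertex 0.8 0.5 3.5
  endloop
 endfacet
 facet normal -0.507 0.845 0.169
  outer loop
   vertex 0.8 3.4 2.4
   vertex 3.7 4.9 3.6
   vertex 0.4 3.3 1.7
  endloop
 endfacet
 facet normal -0.865 0.178 0.469
  outer loop
   vertex 0.8 3.4 2.4
   vertex 0.4 3.3 1.7
   vertex 0.8 0.5 3.5
  endloop
 endfacet
 facet normal -0.495 0.308 0.812
  outer loop
   vertex 0.8 3.4 2.4
   vertex 0.8 0.5 3.5
   vertex 3.7 4.9 3.6
  endloop
 endfacet
 facet normal 0.177 0.580 -0.795
  outer loop
   vertex 2.2 3.3 2.1
   vertex 0.4 3.3 1.7
   vertex 3.7 4.9 3.6
  endloop
 endfacet
 facet normal 0.194 0.450 -0.872
  outer loop
   vertex 2.2 3.3 2.1
   vertex 4.2 0.5 1.1
   vertex 0.4 3.3 1.7
  endloop
 endfacet
 facet normal 0.288 0.498 -0.818
  outer loop
   vertex 2.2 3.3 2.1
   vertex 3.7 4.9 3.6
   vertex 4.2 0.5 1.1
  endloop
 endfacet
 facet normal -0.901 -0.318 -0.295
  outer loop
   vertex 1.2 1.5 1.2
   vertex 0.8 0.5 3.5
   vertex 0.4 3.3 1.7
  endloop
 endfacet
 facet normal 0.066 0.294 -0.953
  outer loop
   vertex 1.2 1.5 1.2
   vertex 0.4 3.3 1.7
   vertex 4.2 0.5 1.1
  endloop
 endfacet
 facet normal 0.000 -1.000 0.000
  outer loop
   vertex 1.3 0.5 2.0
   vertex 4.2 0.5 1.1
   vertex 0.8 0.5 3.5
  endloop
 endfacet
 facet normal -0.896 -0.329 -0.299
  outer loop
   vertex 1.3 0.5 2.0
   vertex 0.8 0.5 3.5
   vertex 1.2 1.5 1.2
  endloop
 endfacet
 facet normal -0.232 -0.622 -0.748
  outer loop
   vertex 1.3 0.5 2.0
   vertex 1.2 1.5 1.2
   vertex 4.2 0.5 1.1
  endloop
 endfacet
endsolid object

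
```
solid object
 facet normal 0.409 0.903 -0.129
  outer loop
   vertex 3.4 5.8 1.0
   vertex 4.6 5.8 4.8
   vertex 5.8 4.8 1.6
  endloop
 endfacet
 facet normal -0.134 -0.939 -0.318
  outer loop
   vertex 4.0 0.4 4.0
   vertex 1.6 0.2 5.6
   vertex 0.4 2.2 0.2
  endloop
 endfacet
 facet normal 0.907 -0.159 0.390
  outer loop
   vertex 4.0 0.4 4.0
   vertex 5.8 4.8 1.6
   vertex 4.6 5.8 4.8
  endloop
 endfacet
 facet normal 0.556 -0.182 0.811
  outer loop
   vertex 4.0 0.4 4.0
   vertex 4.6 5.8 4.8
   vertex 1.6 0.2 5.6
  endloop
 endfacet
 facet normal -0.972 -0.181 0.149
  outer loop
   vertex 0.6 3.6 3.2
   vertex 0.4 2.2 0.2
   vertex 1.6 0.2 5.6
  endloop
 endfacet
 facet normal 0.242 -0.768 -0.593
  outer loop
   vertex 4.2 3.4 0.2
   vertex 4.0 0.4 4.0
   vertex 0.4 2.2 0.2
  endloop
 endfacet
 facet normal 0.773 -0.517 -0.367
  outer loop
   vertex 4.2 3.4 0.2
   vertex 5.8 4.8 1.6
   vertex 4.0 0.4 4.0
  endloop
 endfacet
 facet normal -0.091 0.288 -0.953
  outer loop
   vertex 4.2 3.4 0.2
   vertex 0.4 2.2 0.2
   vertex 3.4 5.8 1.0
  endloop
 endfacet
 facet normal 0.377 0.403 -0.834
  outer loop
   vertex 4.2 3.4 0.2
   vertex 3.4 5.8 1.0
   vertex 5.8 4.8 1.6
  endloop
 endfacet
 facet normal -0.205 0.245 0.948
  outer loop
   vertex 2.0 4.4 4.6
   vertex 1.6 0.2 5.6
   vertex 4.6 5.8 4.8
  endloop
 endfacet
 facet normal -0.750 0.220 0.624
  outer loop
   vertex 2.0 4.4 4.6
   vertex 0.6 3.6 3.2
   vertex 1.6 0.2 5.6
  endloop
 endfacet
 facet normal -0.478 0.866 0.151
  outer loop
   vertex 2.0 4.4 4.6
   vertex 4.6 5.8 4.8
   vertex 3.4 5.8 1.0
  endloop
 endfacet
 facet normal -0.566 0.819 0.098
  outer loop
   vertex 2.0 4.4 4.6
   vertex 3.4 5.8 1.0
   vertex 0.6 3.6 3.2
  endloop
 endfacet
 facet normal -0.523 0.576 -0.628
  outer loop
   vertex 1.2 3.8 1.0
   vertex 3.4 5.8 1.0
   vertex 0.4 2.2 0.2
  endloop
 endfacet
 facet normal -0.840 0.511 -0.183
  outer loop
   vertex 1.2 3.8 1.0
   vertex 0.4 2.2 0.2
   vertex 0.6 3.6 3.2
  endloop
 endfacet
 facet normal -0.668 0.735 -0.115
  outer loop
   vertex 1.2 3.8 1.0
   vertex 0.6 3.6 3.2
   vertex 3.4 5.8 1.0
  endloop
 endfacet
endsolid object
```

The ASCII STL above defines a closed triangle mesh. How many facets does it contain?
16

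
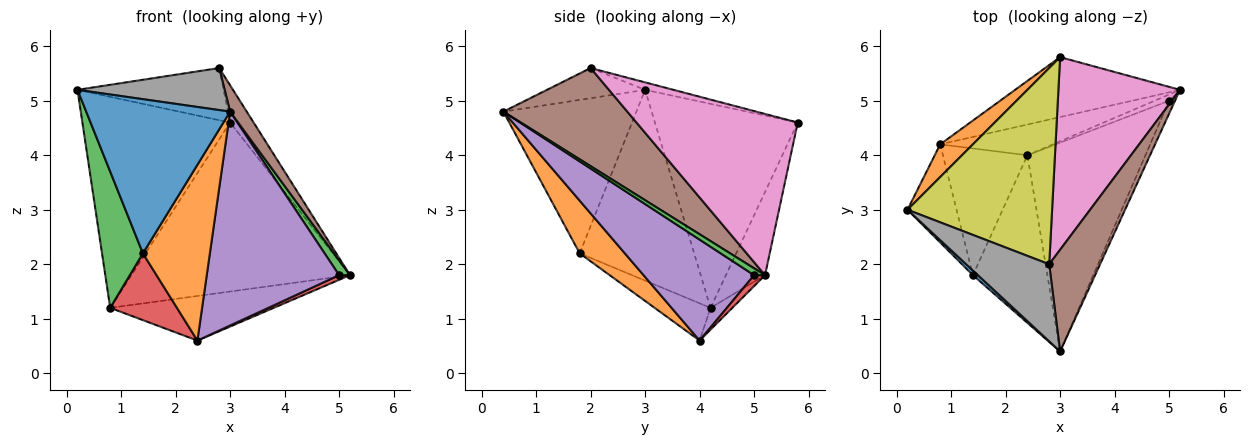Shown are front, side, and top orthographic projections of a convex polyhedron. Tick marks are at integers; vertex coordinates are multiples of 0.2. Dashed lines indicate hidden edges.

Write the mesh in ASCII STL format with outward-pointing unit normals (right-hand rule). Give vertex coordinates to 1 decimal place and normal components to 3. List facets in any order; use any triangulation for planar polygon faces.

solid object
 facet normal -0.679 -0.734 0.022
  outer loop
   vertex 1.4 1.8 2.2
   vertex 3.0 0.4 4.8
   vertex 0.2 3.0 5.2
  endloop
 endfacet
 facet normal 0.439 -0.650 -0.620
  outer loop
   vertex 1.4 1.8 2.2
   vertex 2.4 4.0 0.6
   vertex 3.0 0.4 4.8
  endloop
 endfacet
 facet normal 0.603 -0.603 -0.523
  outer loop
   vertex 5.0 5.0 1.8
   vertex 5.2 5.2 1.8
   vertex 3.0 0.4 4.8
  endloop
 endfacet
 facet normal 0.514 -0.514 -0.686
  outer loop
   vertex 5.0 5.0 1.8
   vertex 2.4 4.0 0.6
   vertex 5.2 5.2 1.8
  endloop
 endfacet
 facet normal 0.513 -0.614 -0.600
  outer loop
   vertex 5.0 5.0 1.8
   vertex 3.0 0.4 4.8
   vertex 2.4 4.0 0.6
  endloop
 endfacet
 facet normal 0.882 -0.118 0.457
  outer loop
   vertex 2.8 2.0 5.6
   vertex 3.0 0.4 4.8
   vertex 5.2 5.2 1.8
  endloop
 endfacet
 facet normal 0.793 0.116 0.598
  outer loop
   vertex 2.8 2.0 5.6
   vertex 5.2 5.2 1.8
   vertex 3.0 5.8 4.6
  endloop
 endfacet
 facet normal -0.304 -0.456 0.836
  outer loop
   vertex 2.8 2.0 5.6
   vertex 0.2 3.0 5.2
   vertex 3.0 0.4 4.8
  endloop
 endfacet
 facet normal -0.050 0.257 0.965
  outer loop
   vertex 2.8 2.0 5.6
   vertex 3.0 5.8 4.6
   vertex 0.2 3.0 5.2
  endloop
 endfacet
 facet normal -0.109 0.819 -0.564
  outer loop
   vertex 0.8 4.2 1.2
   vertex 5.2 5.2 1.8
   vertex 2.4 4.0 0.6
  endloop
 endfacet
 facet normal -0.166 0.929 -0.330
  outer loop
   vertex 0.8 4.2 1.2
   vertex 3.0 5.8 4.6
   vertex 5.2 5.2 1.8
  endloop
 endfacet
 facet normal -0.691 0.715 0.111
  outer loop
   vertex 0.8 4.2 1.2
   vertex 0.2 3.0 5.2
   vertex 3.0 5.8 4.6
  endloop
 endfacet
 facet normal -0.915 -0.327 -0.235
  outer loop
   vertex 0.8 4.2 1.2
   vertex 1.4 1.8 2.2
   vertex 0.2 3.0 5.2
  endloop
 endfacet
 facet normal -0.363 -0.434 -0.824
  outer loop
   vertex 0.8 4.2 1.2
   vertex 2.4 4.0 0.6
   vertex 1.4 1.8 2.2
  endloop
 endfacet
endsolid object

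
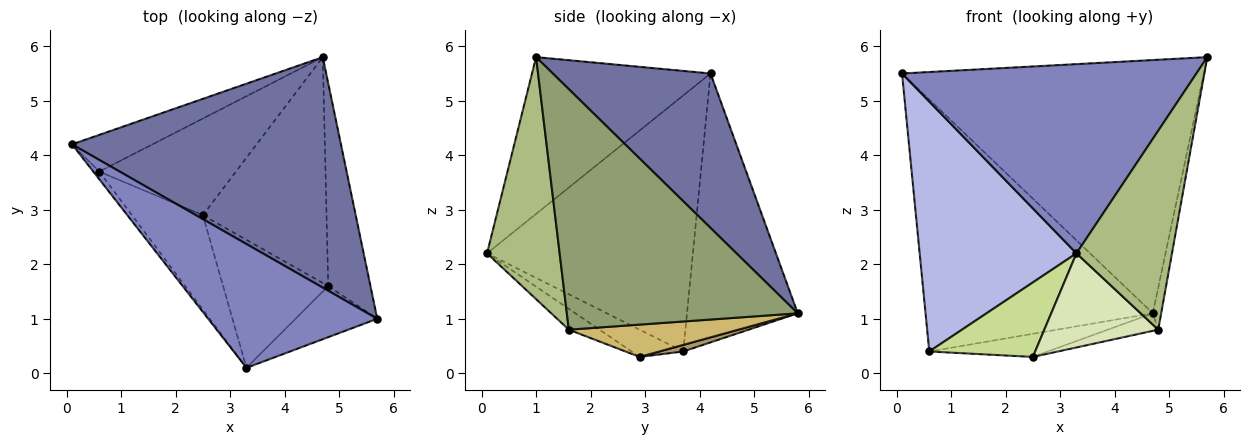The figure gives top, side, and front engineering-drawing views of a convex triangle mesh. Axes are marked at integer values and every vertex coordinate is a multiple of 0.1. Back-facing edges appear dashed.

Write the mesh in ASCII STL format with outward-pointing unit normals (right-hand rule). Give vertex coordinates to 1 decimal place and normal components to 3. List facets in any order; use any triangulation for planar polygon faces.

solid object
 facet normal 0.361 0.690 0.628
  outer loop
   vertex 4.7 5.8 1.1
   vertex 0.1 4.2 5.5
   vertex 5.7 1.0 5.8
  endloop
 endfacet
 facet normal -0.453 -0.746 0.488
  outer loop
   vertex 3.3 0.1 2.2
   vertex 5.7 1.0 5.8
   vertex 0.1 4.2 5.5
  endloop
 endfacet
 facet normal -0.434 0.891 -0.130
  outer loop
   vertex 0.6 3.7 0.4
   vertex 0.1 4.2 5.5
   vertex 4.7 5.8 1.1
  endloop
 endfacet
 facet normal -0.795 -0.606 -0.019
  outer loop
   vertex 0.6 3.7 0.4
   vertex 3.3 0.1 2.2
   vertex 0.1 4.2 5.5
  endloop
 endfacet
 facet normal 0.984 0.036 -0.173
  outer loop
   vertex 4.8 1.6 0.8
   vertex 4.7 5.8 1.1
   vertex 5.7 1.0 5.8
  endloop
 endfacet
 facet normal 0.593 -0.780 -0.200
  outer loop
   vertex 4.8 1.6 0.8
   vertex 5.7 1.0 5.8
   vertex 3.3 0.1 2.2
  endloop
 endfacet
 facet normal -0.289 -0.593 -0.752
  outer loop
   vertex 2.5 2.9 0.3
   vertex 3.3 0.1 2.2
   vertex 0.6 3.7 0.4
  endloop
 endfacet
 facet normal -0.158 -0.585 -0.796
  outer loop
   vertex 2.5 2.9 0.3
   vertex 4.8 1.6 0.8
   vertex 3.3 0.1 2.2
  endloop
 endfacet
 facet normal 0.047 0.233 -0.971
  outer loop
   vertex 2.5 2.9 0.3
   vertex 0.6 3.7 0.4
   vertex 4.7 5.8 1.1
  endloop
 endfacet
 facet normal 0.252 0.075 -0.965
  outer loop
   vertex 2.5 2.9 0.3
   vertex 4.7 5.8 1.1
   vertex 4.8 1.6 0.8
  endloop
 endfacet
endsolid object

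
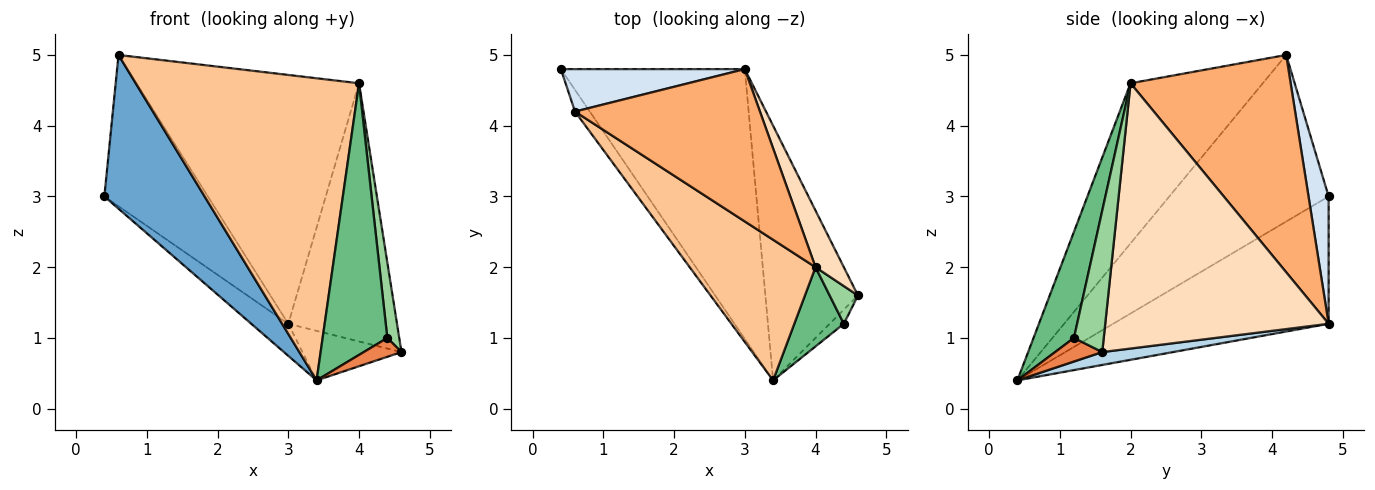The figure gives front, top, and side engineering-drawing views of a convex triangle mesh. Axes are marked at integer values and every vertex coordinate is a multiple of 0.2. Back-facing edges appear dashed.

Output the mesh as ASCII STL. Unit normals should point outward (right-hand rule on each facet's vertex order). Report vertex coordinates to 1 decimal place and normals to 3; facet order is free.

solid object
 facet normal -0.844 -0.531 -0.075
  outer loop
   vertex 0.6 4.2 5.0
   vertex 0.4 4.8 3.0
   vertex 3.4 0.4 0.4
  endloop
 endfacet
 facet normal -0.567 0.097 -0.818
  outer loop
   vertex 3.0 4.8 1.2
   vertex 3.4 0.4 0.4
   vertex 0.4 4.8 3.0
  endloop
 endfacet
 facet normal 0.135 0.189 -0.973
  outer loop
   vertex 3.0 4.8 1.2
   vertex 4.6 1.6 0.8
   vertex 3.4 0.4 0.4
  endloop
 endfacet
 facet normal 0.184 0.946 0.266
  outer loop
   vertex 3.0 4.8 1.2
   vertex 0.4 4.8 3.0
   vertex 0.6 4.2 5.0
  endloop
 endfacet
 facet normal 0.707 -0.566 -0.424
  outer loop
   vertex 4.4 1.2 1.0
   vertex 3.4 0.4 0.4
   vertex 4.6 1.6 0.8
  endloop
 endfacet
 facet normal 0.523 0.727 0.445
  outer loop
   vertex 4.0 2.0 4.6
   vertex 3.0 4.8 1.2
   vertex 0.6 4.2 5.0
  endloop
 endfacet
 facet normal -0.473 -0.799 0.372
  outer loop
   vertex 4.0 2.0 4.6
   vertex 0.6 4.2 5.0
   vertex 3.4 0.4 0.4
  endloop
 endfacet
 facet normal 0.895 0.436 0.095
  outer loop
   vertex 4.0 2.0 4.6
   vertex 4.6 1.6 0.8
   vertex 3.0 4.8 1.2
  endloop
 endfacet
 facet normal 0.514 -0.823 0.240
  outer loop
   vertex 4.0 2.0 4.6
   vertex 3.4 0.4 0.4
   vertex 4.4 1.2 1.0
  endloop
 endfacet
 facet normal 0.913 -0.365 0.183
  outer loop
   vertex 4.0 2.0 4.6
   vertex 4.4 1.2 1.0
   vertex 4.6 1.6 0.8
  endloop
 endfacet
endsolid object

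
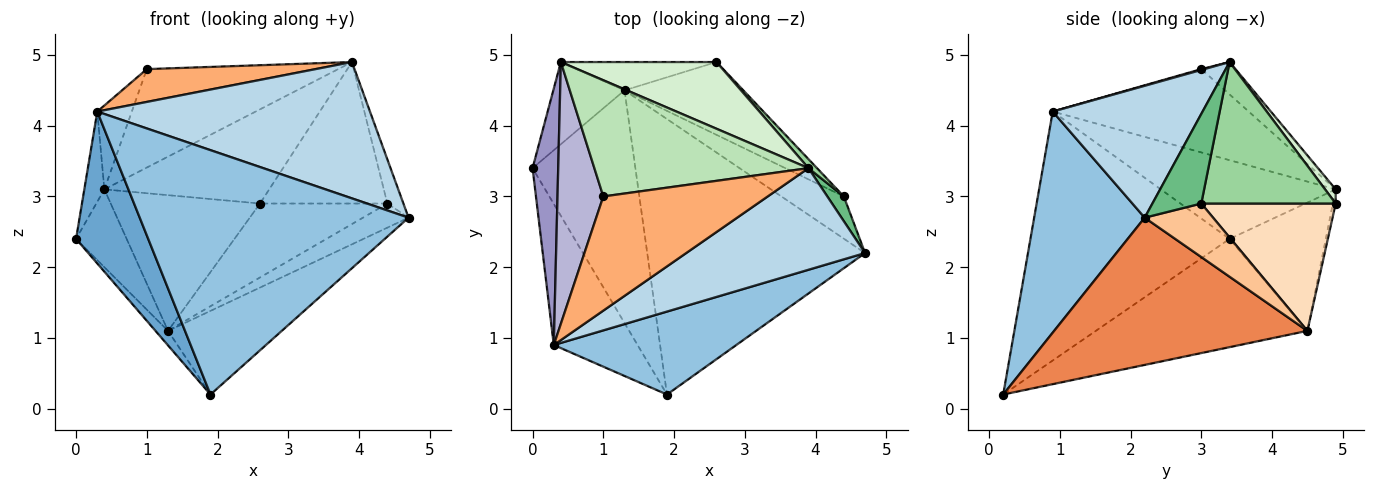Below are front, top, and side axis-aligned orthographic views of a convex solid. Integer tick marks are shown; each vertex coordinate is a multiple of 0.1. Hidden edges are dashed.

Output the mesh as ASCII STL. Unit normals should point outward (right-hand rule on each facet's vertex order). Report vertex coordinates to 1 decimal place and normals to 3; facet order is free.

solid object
 facet normal -0.896 -0.325 -0.302
  outer loop
   vertex 0.3 0.9 4.2
   vertex 0.0 3.4 2.4
   vertex 1.9 0.2 0.2
  endloop
 endfacet
 facet normal 0.363 -0.882 0.300
  outer loop
   vertex 0.3 0.9 4.2
   vertex 1.9 0.2 0.2
   vertex 4.7 2.2 2.7
  endloop
 endfacet
 facet normal 0.403 -0.734 0.547
  outer loop
   vertex 0.3 0.9 4.2
   vertex 4.7 2.2 2.7
   vertex 3.9 3.4 4.9
  endloop
 endfacet
 facet normal -0.724 0.043 -0.688
  outer loop
   vertex 1.3 4.5 1.1
   vertex 1.9 0.2 0.2
   vertex 0.0 3.4 2.4
  endloop
 endfacet
 facet normal 0.543 0.244 -0.803
  outer loop
   vertex 1.3 4.5 1.1
   vertex 4.7 2.2 2.7
   vertex 1.9 0.2 0.2
  endloop
 endfacet
 facet normal 0.005 -0.276 0.961
  outer loop
   vertex 1.0 3.0 4.8
   vertex 0.3 0.9 4.2
   vertex 3.9 3.4 4.9
  endloop
 endfacet
 facet normal 0.597 0.398 -0.697
  outer loop
   vertex 4.4 3.0 2.9
   vertex 4.7 2.2 2.7
   vertex 1.3 4.5 1.1
  endloop
 endfacet
 facet normal 0.601 0.569 -0.561
  outer loop
   vertex 4.4 3.0 2.9
   vertex 1.3 4.5 1.1
   vertex 2.6 4.9 2.9
  endloop
 endfacet
 facet normal 0.936 0.308 0.172
  outer loop
   vertex 4.4 3.0 2.9
   vertex 3.9 3.4 4.9
   vertex 4.7 2.2 2.7
  endloop
 endfacet
 facet normal 0.725 0.687 0.044
  outer loop
   vertex 4.4 3.0 2.9
   vertex 2.6 4.9 2.9
   vertex 3.9 3.4 4.9
  endloop
 endfacet
 facet normal -0.115 0.642 0.758
  outer loop
   vertex 0.4 4.9 3.1
   vertex 1.0 3.0 4.8
   vertex 3.9 3.4 4.9
  endloop
 endfacet
 facet normal 0.052 0.815 0.577
  outer loop
   vertex 0.4 4.9 3.1
   vertex 3.9 3.4 4.9
   vertex 2.6 4.9 2.9
  endloop
 endfacet
 facet normal -0.945 0.108 0.308
  outer loop
   vertex 0.4 4.9 3.1
   vertex 0.0 3.4 2.4
   vertex 0.3 0.9 4.2
  endloop
 endfacet
 facet normal -0.866 0.153 0.476
  outer loop
   vertex 0.4 4.9 3.1
   vertex 0.3 0.9 4.2
   vertex 1.0 3.0 4.8
  endloop
 endfacet
 facet normal -0.794 0.418 -0.441
  outer loop
   vertex 0.4 4.9 3.1
   vertex 1.3 4.5 1.1
   vertex 0.0 3.4 2.4
  endloop
 endfacet
 facet normal -0.019 0.979 -0.204
  outer loop
   vertex 0.4 4.9 3.1
   vertex 2.6 4.9 2.9
   vertex 1.3 4.5 1.1
  endloop
 endfacet
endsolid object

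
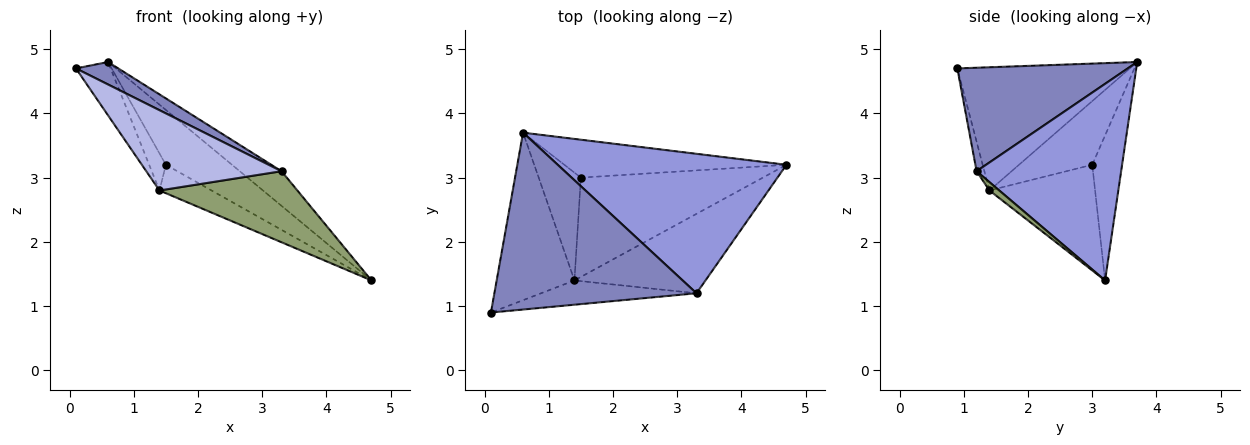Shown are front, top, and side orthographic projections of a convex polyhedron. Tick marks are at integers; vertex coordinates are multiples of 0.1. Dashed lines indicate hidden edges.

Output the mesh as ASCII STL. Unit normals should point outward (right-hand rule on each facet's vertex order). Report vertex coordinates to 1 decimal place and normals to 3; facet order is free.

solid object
 facet normal -0.834 0.168 -0.526
  outer loop
   vertex 1.4 1.4 2.8
   vertex 0.1 0.9 4.7
   vertex 0.6 3.7 4.8
  endloop
 endfacet
 facet normal 0.453 -0.112 0.884
  outer loop
   vertex 3.3 1.2 3.1
   vertex 0.6 3.7 4.8
   vertex 0.1 0.9 4.7
  endloop
 endfacet
 facet normal 0.641 0.185 0.745
  outer loop
   vertex 3.3 1.2 3.1
   vertex 4.7 3.2 1.4
   vertex 0.6 3.7 4.8
  endloop
 endfacet
 facet normal -0.055 -0.956 -0.289
  outer loop
   vertex 3.3 1.2 3.1
   vertex 0.1 0.9 4.7
   vertex 1.4 1.4 2.8
  endloop
 endfacet
 facet normal 0.047 -0.666 -0.744
  outer loop
   vertex 3.3 1.2 3.1
   vertex 1.4 1.4 2.8
   vertex 4.7 3.2 1.4
  endloop
 endfacet
 facet normal -0.348 0.771 -0.533
  outer loop
   vertex 1.5 3.0 3.2
   vertex 0.6 3.7 4.8
   vertex 4.7 3.2 1.4
  endloop
 endfacet
 facet normal -0.487 0.240 -0.840
  outer loop
   vertex 1.5 3.0 3.2
   vertex 4.7 3.2 1.4
   vertex 1.4 1.4 2.8
  endloop
 endfacet
 facet normal -0.819 0.187 -0.542
  outer loop
   vertex 1.5 3.0 3.2
   vertex 1.4 1.4 2.8
   vertex 0.6 3.7 4.8
  endloop
 endfacet
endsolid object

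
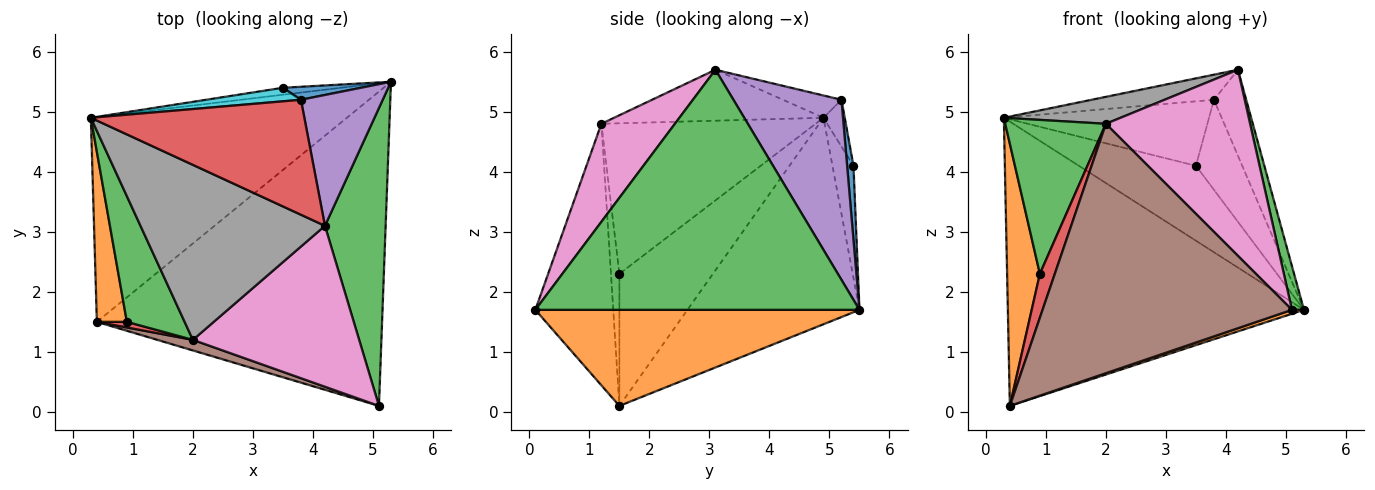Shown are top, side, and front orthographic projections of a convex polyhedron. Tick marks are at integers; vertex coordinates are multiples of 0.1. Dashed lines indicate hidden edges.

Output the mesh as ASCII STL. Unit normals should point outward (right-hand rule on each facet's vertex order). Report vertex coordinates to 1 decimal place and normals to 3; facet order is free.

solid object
 facet normal -0.426 0.734 -0.529
  outer loop
   vertex 0.4 1.5 0.1
   vertex 0.3 4.9 4.9
   vertex 5.3 5.5 1.7
  endloop
 endfacet
 facet normal 0.319 -0.012 -0.948
  outer loop
   vertex 0.4 1.5 0.1
   vertex 5.3 5.5 1.7
   vertex 5.1 0.1 1.7
  endloop
 endfacet
 facet normal 0.969 -0.036 0.245
  outer loop
   vertex 4.2 3.1 5.7
   vertex 5.1 0.1 1.7
   vertex 5.3 5.5 1.7
  endloop
 endfacet
 facet normal -0.101 0.212 0.972
  outer loop
   vertex 3.8 5.2 5.2
   vertex 0.3 4.9 4.9
   vertex 4.2 3.1 5.7
  endloop
 endfacet
 facet normal 0.879 0.262 0.399
  outer loop
   vertex 3.8 5.2 5.2
   vertex 4.2 3.1 5.7
   vertex 5.3 5.5 1.7
  endloop
 endfacet
 facet normal -0.298 -0.954 0.041
  outer loop
   vertex 2.0 1.2 4.8
   vertex 0.4 1.5 0.1
   vertex 5.1 0.1 1.7
  endloop
 endfacet
 facet normal 0.360 -0.706 0.610
  outer loop
   vertex 2.0 1.2 4.8
   vertex 5.1 0.1 1.7
   vertex 4.2 3.1 5.7
  endloop
 endfacet
 facet normal -0.263 -0.147 0.953
  outer loop
   vertex 2.0 1.2 4.8
   vertex 4.2 3.1 5.7
   vertex 0.3 4.9 4.9
  endloop
 endfacet
 facet normal -0.176 0.980 -0.091
  outer loop
   vertex 3.5 5.4 4.1
   vertex 5.3 5.5 1.7
   vertex 0.3 4.9 4.9
  endloop
 endfacet
 facet normal -0.101 0.974 0.205
  outer loop
   vertex 3.5 5.4 4.1
   vertex 0.3 4.9 4.9
   vertex 3.8 5.2 5.2
  endloop
 endfacet
 facet normal 0.134 0.981 0.142
  outer loop
   vertex 3.5 5.4 4.1
   vertex 3.8 5.2 5.2
   vertex 5.3 5.5 1.7
  endloop
 endfacet
 facet normal -0.923 -0.323 0.210
  outer loop
   vertex 0.9 1.5 2.3
   vertex 0.3 4.9 4.9
   vertex 0.4 1.5 0.1
  endloop
 endfacet
 facet normal -0.855 -0.402 0.328
  outer loop
   vertex 0.9 1.5 2.3
   vertex 2.0 1.2 4.8
   vertex 0.3 4.9 4.9
  endloop
 endfacet
 facet normal -0.488 -0.866 0.111
  outer loop
   vertex 0.9 1.5 2.3
   vertex 0.4 1.5 0.1
   vertex 2.0 1.2 4.8
  endloop
 endfacet
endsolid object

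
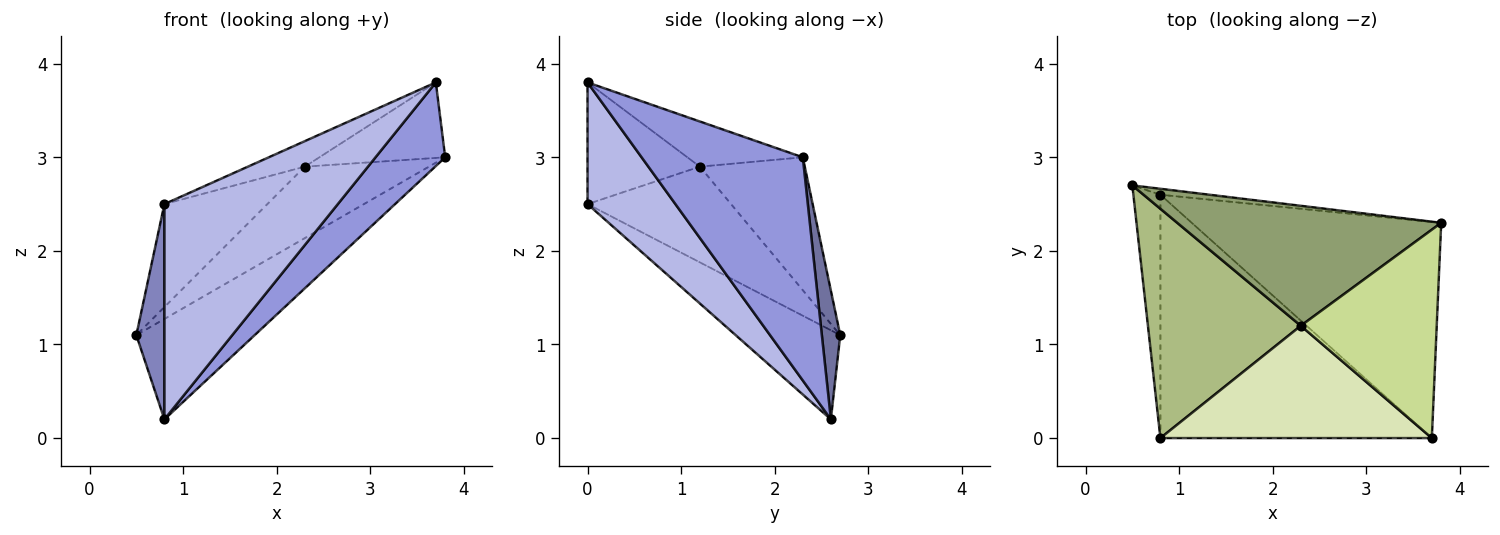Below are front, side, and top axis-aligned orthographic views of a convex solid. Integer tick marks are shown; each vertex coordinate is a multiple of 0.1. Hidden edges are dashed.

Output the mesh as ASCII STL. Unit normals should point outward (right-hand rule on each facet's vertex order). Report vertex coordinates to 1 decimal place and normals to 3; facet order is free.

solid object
 facet normal 0.153 0.986 -0.059
  outer loop
   vertex 0.8 2.6 0.2
   vertex 0.5 2.7 1.1
   vertex 3.8 2.3 3.0
  endloop
 endfacet
 facet normal -0.927 -0.249 -0.281
  outer loop
   vertex 0.8 2.6 0.2
   vertex 0.8 0.0 2.5
   vertex 0.5 2.7 1.1
  endloop
 endfacet
 facet normal 0.641 -0.277 -0.716
  outer loop
   vertex 3.7 0.0 3.8
   vertex 0.8 2.6 0.2
   vertex 3.8 2.3 3.0
  endloop
 endfacet
 facet normal 0.318 -0.628 -0.710
  outer loop
   vertex 3.7 0.0 3.8
   vertex 0.8 0.0 2.5
   vertex 0.8 2.6 0.2
  endloop
 endfacet
 facet normal -0.397 0.470 0.788
  outer loop
   vertex 2.3 1.2 2.9
   vertex 3.8 2.3 3.0
   vertex 0.5 2.7 1.1
  endloop
 endfacet
 facet normal -0.496 0.356 0.792
  outer loop
   vertex 2.3 1.2 2.9
   vertex 0.5 2.7 1.1
   vertex 0.8 0.0 2.5
  endloop
 endfacet
 facet normal -0.298 0.325 0.897
  outer loop
   vertex 2.3 1.2 2.9
   vertex 3.7 0.0 3.8
   vertex 3.8 2.3 3.0
  endloop
 endfacet
 facet normal -0.401 0.203 0.894
  outer loop
   vertex 2.3 1.2 2.9
   vertex 0.8 0.0 2.5
   vertex 3.7 0.0 3.8
  endloop
 endfacet
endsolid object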